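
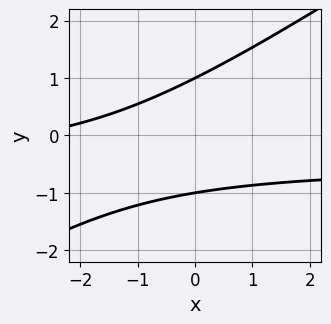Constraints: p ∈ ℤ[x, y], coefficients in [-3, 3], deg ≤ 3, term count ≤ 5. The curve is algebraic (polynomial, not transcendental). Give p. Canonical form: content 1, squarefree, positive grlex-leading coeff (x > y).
2*x*y - 3*y^2 + x + 3

1. The degree is 2 — a generic line meets the curve in up to 2 points.
2. From the visible intercepts: among the integer gridlines, it crosses the y-axis at y ∈ {-1, 1}; no x-intercept at any integer in the box.
3. Fitting integer coefficients to these (and the overall shape) gives p.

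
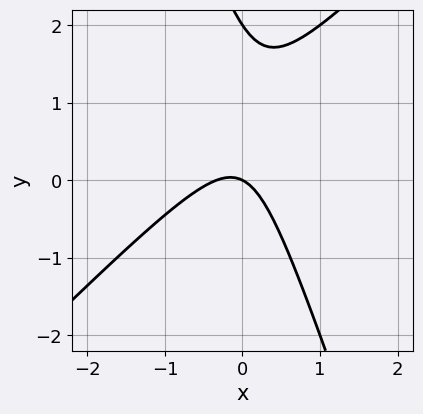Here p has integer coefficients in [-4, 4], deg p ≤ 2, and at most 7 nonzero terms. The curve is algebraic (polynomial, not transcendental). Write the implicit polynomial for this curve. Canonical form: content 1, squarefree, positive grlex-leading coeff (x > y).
3*x^2 - 2*x*y - y^2 + x + 2*y

(a) The degree is 2 — the shape is more complex than any degree-1 curve.
(b) Observable constraints: among the integer gridlines, it crosses the y-axis at y ∈ {0, 2}; it crosses the x-axis at the gridline x = 0.
(c) Together with the visible shape, these determine p as stated.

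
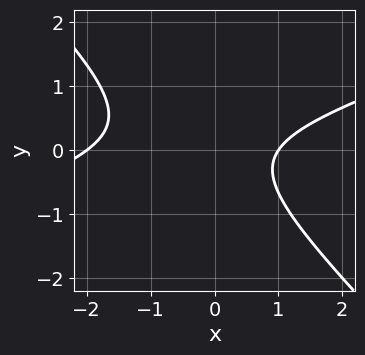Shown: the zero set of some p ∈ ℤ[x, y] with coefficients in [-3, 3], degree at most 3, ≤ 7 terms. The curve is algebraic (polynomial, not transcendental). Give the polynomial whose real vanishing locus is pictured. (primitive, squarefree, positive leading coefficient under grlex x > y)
First, deg p = 2. The shape is more complex than any degree-1 curve.
Then, from the axis intercepts and sections: no y-intercept at any integer in the box; among the integer gridlines, it crosses the x-axis at x ∈ {-2, 1}.
Finally, fitting integer coefficients to these (and the overall shape) gives p.

x^2 - 2*x*y - 3*y^2 + x - 2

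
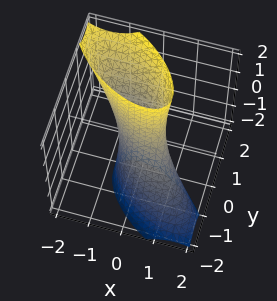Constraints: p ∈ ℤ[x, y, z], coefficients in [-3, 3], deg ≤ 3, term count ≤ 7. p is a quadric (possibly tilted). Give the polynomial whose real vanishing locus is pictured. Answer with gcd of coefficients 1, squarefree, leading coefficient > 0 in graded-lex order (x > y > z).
2*x^2 + 3*x*y + 3*y^2 - 2*y*z - 1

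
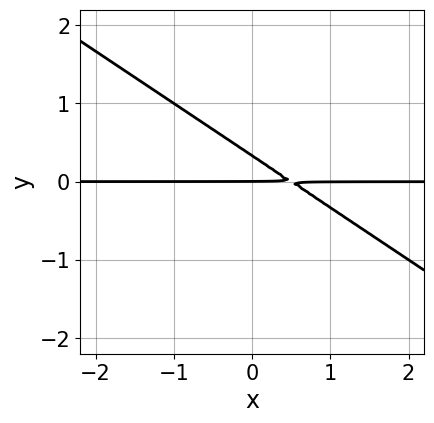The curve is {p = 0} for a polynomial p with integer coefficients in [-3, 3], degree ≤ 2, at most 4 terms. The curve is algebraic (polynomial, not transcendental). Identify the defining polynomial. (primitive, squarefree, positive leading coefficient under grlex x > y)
(a) Degree: a generic line meets the curve in up to 2 points, so deg p = 2.
(b) Reading off the gridlines: it crosses the y-axis at the gridline y = 0; every point of the x-axis in the box is on the curve.
(c) Matching integer coefficients to the picture gives p.

2*x*y + 3*y^2 - y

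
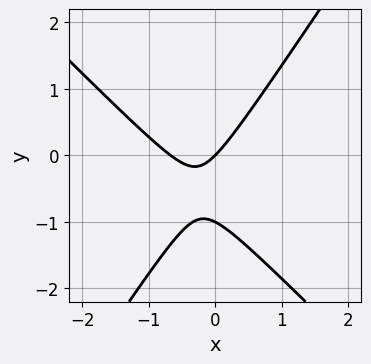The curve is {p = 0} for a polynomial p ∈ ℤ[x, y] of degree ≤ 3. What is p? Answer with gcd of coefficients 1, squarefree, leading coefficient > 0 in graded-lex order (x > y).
(a) The degree is 2 — the shape is more complex than any degree-1 curve.
(b) Checking where it meets the axes: it crosses the x-axis at the gridline x = 0; among the integer gridlines, it crosses the y-axis at y ∈ {-1, 0}.
(c) Together with the visible shape, these determine p as stated.

3*x^2 + x*y - 2*y^2 + 2*x - 2*y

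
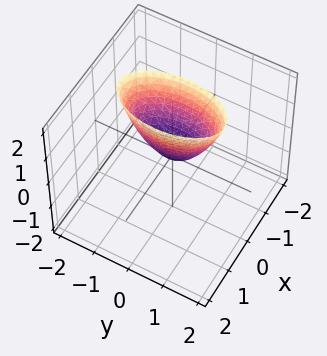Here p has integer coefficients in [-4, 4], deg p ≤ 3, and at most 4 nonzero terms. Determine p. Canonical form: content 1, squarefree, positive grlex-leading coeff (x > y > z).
3*x^2 + y^2 - z

First, degree: a paraboloid; a quadric, so deg p = 2.
Next, symmetries: it's symmetric under y → −y, forcing even powers of y; mirror symmetry x ↦ −x ⇒ only even powers of x.
Then, reading off the gridlines: one z-axis crossing is at z = 0; it meets the x-axis at x = 0 (among the integer gridlines); it crosses the y-axis at the gridline y = 0.
Finally, assembling these constraints gives the stated polynomial.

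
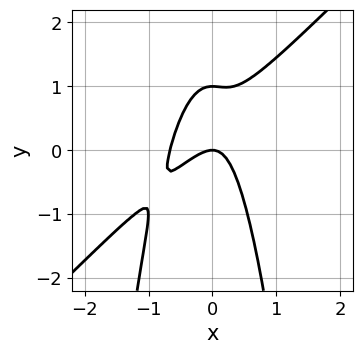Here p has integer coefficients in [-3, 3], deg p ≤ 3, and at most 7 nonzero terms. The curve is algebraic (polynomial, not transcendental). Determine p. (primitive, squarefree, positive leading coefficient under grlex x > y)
3*x^3 - 3*x^2*y + 2*x^2 - y^2 + y

First, degree: no degree-2 curve has this shape, so deg p = 3.
Then, from the axis intercepts and sections: the y-axis gridline crossings are at y ∈ {0, 1}; it crosses the x-axis at the gridline x = 0.
Finally, these observations pin down the coefficients.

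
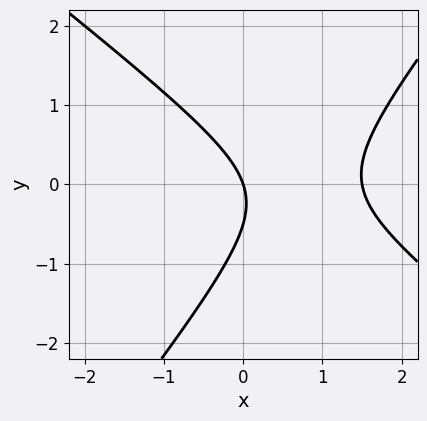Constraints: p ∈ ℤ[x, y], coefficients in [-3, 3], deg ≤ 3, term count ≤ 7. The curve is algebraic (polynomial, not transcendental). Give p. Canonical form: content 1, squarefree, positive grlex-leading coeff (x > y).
First, the degree is 2 — a generic line meets the curve in up to 2 points.
Next, against the integer gridlines: it meets the x-axis at x = 0 (among the integer gridlines); it meets the y-axis at y = 0 (among the integer gridlines).
Finally, together with the visible shape, these determine p as stated.

2*x^2 + x*y - 2*y^2 - 3*x - y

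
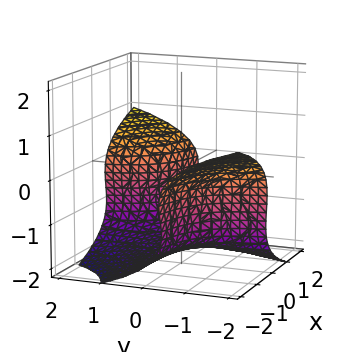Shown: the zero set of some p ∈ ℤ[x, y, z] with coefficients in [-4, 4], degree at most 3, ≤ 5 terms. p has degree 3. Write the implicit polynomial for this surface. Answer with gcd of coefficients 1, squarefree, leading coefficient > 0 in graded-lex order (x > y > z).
z^3 - x*y + 2*z^2 + z + 1

First, deg p = 3. No degree-2 surface has this shape.
Then, from the visible intercepts: the surface avoids every integer y-axis point in the box; it misses every integer gridline on the x-axis.
Finally, solving for integer coefficients yields p as stated.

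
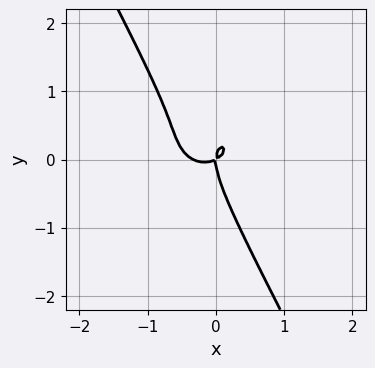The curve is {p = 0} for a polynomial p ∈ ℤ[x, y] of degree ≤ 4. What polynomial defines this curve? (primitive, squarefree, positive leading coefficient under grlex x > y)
3*x^3 + 3*x*y^2 + 2*y^3 + x^2 - 2*x*y

(a) deg p = 3. The shape is more complex than any degree-2 curve.
(b) From the axis intercepts and sections: one x-axis crossing is at x = 0; it meets the y-axis at y = 0 (among the integer gridlines).
(c) Solving for integer coefficients yields p as stated.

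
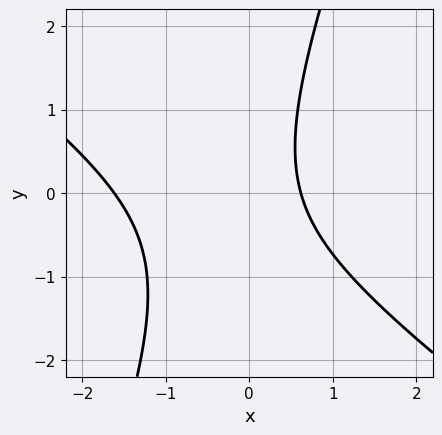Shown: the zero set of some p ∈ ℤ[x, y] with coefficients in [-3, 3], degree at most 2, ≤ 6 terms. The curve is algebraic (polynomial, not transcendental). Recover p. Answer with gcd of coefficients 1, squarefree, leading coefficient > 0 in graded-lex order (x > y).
(a) The degree is 2 — the shape is more complex than any degree-1 curve.
(b) Against the integer gridlines: the curve avoids every integer y-axis point in the box.
(c) Fitting integer coefficients to these (and the overall shape) gives p.

2*x^2 + 2*x*y - y^2 + 2*x - 2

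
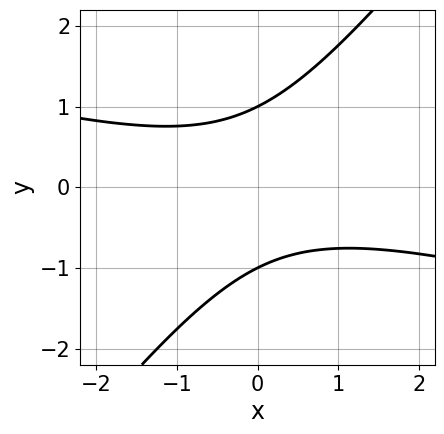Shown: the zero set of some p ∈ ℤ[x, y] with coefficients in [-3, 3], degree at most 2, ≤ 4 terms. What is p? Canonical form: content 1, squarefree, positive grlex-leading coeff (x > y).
x^2 + 3*x*y - 3*y^2 + 3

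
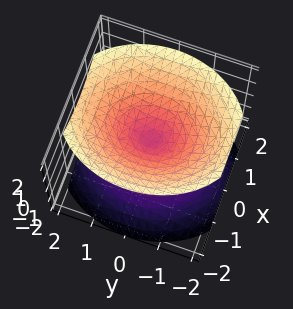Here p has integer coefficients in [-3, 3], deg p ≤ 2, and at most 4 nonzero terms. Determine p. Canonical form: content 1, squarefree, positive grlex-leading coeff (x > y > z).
3*x^2 + 2*y^2 - 3*z^2

First, there are 2 components.
Then, deg p = 2.
Then, symmetries: mirror symmetry z ↦ −z ⇒ only even powers of z; the x ↦ −x reflection is a symmetry, so x appears only in even powers; it's symmetric under y → −y, forcing even powers of y.
Then, against the integer gridlines: it crosses the x-axis at the gridline x = 0; it crosses the y-axis at the gridline y = 0; one z-axis crossing is at z = 0.
Finally, solving for integer coefficients yields p as stated.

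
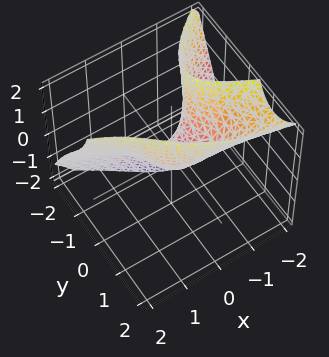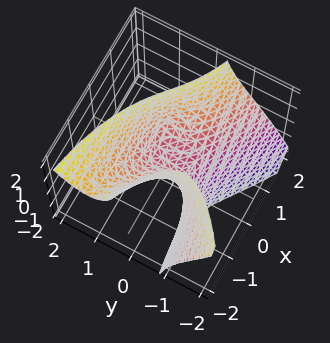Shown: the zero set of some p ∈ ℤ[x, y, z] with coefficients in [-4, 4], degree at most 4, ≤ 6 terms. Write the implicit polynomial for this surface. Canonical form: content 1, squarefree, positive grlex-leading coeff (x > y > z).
deg p = 3.
Checking where it meets the axes: it meets the x-axis at x = 0 (among the integer gridlines); it meets the y-axis at y = 0 (among the integer gridlines); it crosses the z-axis at the gridline z = 0.
Assembling these constraints gives the stated polynomial.

3*x*y*z + 3*y^3 + 2*x^2 - 2*z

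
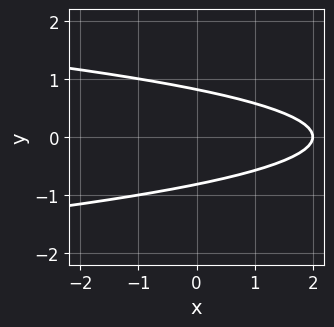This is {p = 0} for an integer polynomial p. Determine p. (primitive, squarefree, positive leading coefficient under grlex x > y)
3*y^2 + x - 2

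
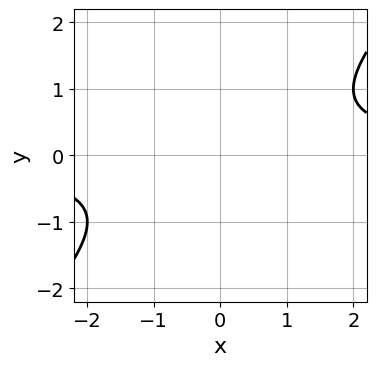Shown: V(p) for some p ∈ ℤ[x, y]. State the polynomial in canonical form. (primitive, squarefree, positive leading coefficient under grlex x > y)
x*y - y^2 - 1

1. The degree is 2 — no degree-1 curve has this shape.
2. Reading off the gridlines: it misses every integer gridline on the y-axis; the curve avoids every integer x-axis point in the box.
3. Solving for integer coefficients yields p as stated.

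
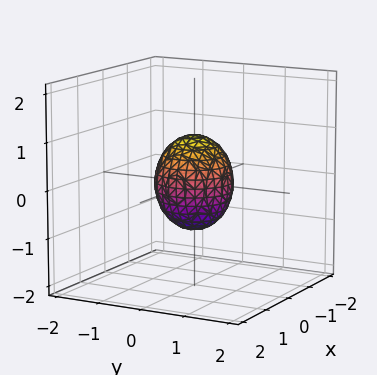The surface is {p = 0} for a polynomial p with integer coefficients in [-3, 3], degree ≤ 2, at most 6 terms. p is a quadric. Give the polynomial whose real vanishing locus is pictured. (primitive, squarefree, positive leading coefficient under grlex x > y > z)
1. The degree is 2 — bounded and convex; a quadric.
2. Symmetries: it's symmetric under z → −z, forcing even powers of z; the z-axis is an axis of rotation, so x and y enter only as x² + y².
3. Checking where it meets the axes: a circular section at z = 0 has radius between 0 and 1; among the integer gridlines, it crosses the z-axis at z ∈ {-1, 1}.
4. Putting this together gives p.

3*x^2 + 3*y^2 + 2*z^2 - 2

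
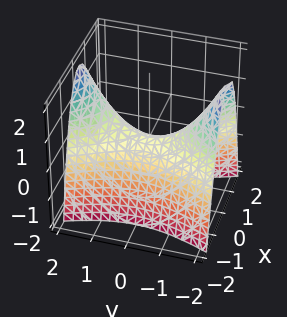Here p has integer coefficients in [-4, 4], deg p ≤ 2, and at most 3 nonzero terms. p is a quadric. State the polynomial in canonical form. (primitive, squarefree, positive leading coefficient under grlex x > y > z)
First, the degree is 2 — a saddle surface; a quadric.
Next, symmetries: mirror symmetry y ↦ −y ⇒ only even powers of y; mirror symmetry x ↦ −x ⇒ only even powers of x.
Next, from the visible intercepts: one z-axis crossing is at z = 0; it meets the y-axis at y = 0 (among the integer gridlines); it crosses the x-axis at the gridline x = 0.
Finally, the integer polynomial consistent with all of this is the stated p.

3*x^2 - y^2 + 2*z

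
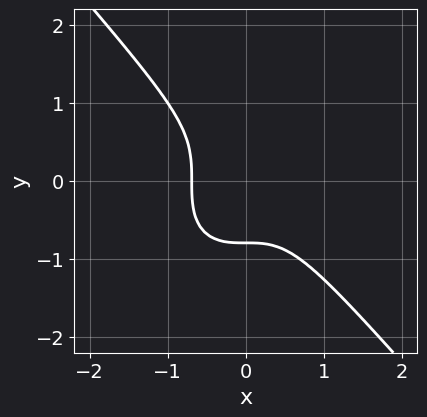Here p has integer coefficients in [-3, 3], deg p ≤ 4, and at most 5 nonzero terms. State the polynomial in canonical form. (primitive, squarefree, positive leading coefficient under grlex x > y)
3*x^3 + 2*y^3 + 1

The degree is 3 — the shape is more complex than any degree-2 curve.
Matching integer coefficients to the picture gives p.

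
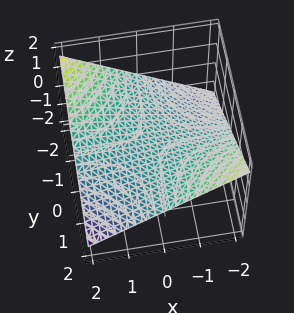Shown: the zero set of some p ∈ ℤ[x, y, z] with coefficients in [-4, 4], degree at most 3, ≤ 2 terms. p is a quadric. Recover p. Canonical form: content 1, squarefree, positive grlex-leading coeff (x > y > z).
x*y + 3*z

(a) Degree: a hyperbolic paraboloid; a quadric, so deg p = 2.
(b) From the axis intercepts and sections: the visible y-axis segment lies entirely on the surface; the visible x-axis segment lies entirely on the surface.
(c) These observations pin down the coefficients.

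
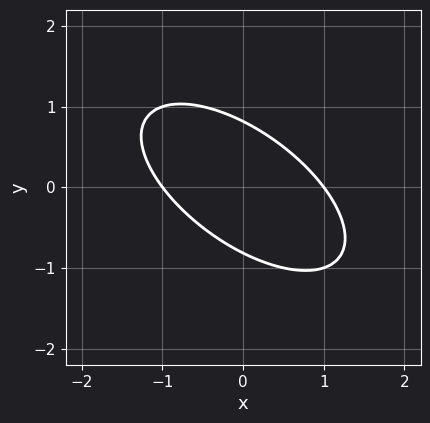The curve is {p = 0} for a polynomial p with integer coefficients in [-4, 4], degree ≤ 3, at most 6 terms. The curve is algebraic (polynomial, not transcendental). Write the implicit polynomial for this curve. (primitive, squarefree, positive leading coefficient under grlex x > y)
2*x^2 + 3*x*y + 3*y^2 - 2

1. deg p = 2. A generic line meets the curve in up to 2 points.
2. From the axis intercepts and sections: the x-axis gridline crossings are at x ∈ {-1, 1}.
3. Matching integer coefficients to the picture gives p.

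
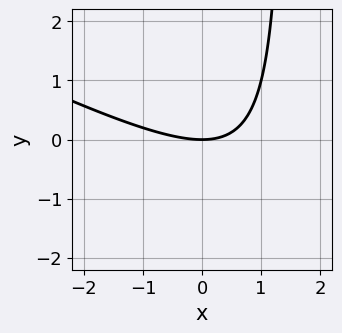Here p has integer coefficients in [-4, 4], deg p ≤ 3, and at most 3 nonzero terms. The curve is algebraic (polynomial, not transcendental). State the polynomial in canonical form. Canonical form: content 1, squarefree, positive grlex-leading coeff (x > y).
1. deg p = 2.
2. Reading off the gridlines: it crosses the y-axis at the gridline y = 0; one x-axis crossing is at x = 0.
3. These observations pin down the coefficients.

x^2 + 2*x*y - 3*y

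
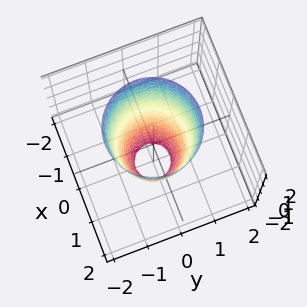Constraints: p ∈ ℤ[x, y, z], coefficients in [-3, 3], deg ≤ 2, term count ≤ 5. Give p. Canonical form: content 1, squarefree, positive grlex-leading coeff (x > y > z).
3*x^2 + 3*y^2 - z - 3

First, the degree is 2 — a generic line meets the surface in up to 2 points.
Then, symmetry: every cross-section ⟂ z is a circle, so x, y appear only via x² + y².
Next, against the integer gridlines: the y-axis gridline crossings are at y ∈ {-1, 1}; a circular section at z = -2 has radius between 0 and 1; among the integer gridlines, it crosses the x-axis at x ∈ {-1, 1}; the surface avoids every integer z-axis point in the box.
Finally, assembling these constraints gives the stated polynomial.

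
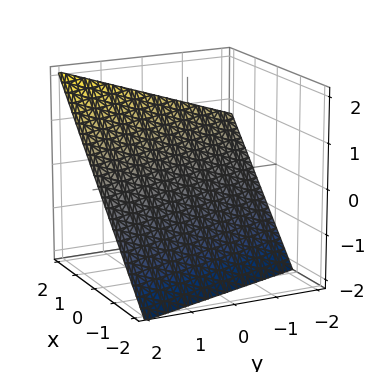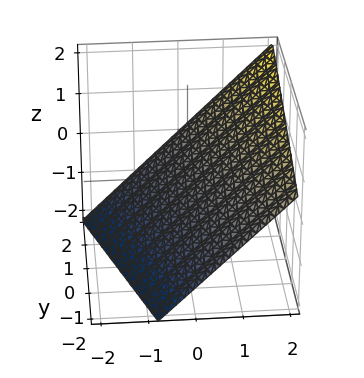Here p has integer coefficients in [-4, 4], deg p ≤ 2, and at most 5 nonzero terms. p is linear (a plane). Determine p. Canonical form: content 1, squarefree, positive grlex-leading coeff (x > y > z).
The degree is 1 — every cross-section is a straight line — this is a plane.
Against the integer gridlines: it crosses the y-axis at the gridline y = 2.
Putting this together gives p.

3*x + y - 3*z - 2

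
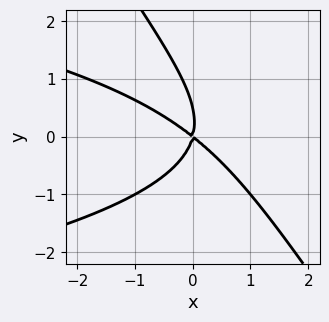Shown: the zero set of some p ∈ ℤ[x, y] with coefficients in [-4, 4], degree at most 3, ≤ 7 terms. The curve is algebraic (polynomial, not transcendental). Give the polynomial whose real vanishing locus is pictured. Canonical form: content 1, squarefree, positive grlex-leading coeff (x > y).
First, deg p = 3. The shape is more complex than any degree-2 curve.
Then, from the axis intercepts and sections: it meets the y-axis at y = 0 (among the integer gridlines); it crosses the x-axis at the gridline x = 0.
Finally, fitting integer coefficients to these (and the overall shape) gives p.

3*x*y^2 + 2*y^3 + 3*x^2 + 3*x*y - y^2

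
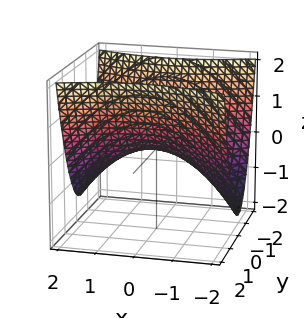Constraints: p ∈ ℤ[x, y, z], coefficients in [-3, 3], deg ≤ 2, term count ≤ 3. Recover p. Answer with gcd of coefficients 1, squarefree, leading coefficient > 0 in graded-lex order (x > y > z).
1. The degree is 2 — a saddle surface; a quadric.
2. Symmetries: it's symmetric under x → −x, forcing even powers of x; the y ↦ −y reflection is a symmetry, so y appears only in even powers.
3. Against the integer gridlines: one x-axis crossing is at x = 0; it meets the z-axis at z = 0 (among the integer gridlines).
4. Matching integer coefficients to the picture gives p.

x^2 - 3*y^2 + 3*z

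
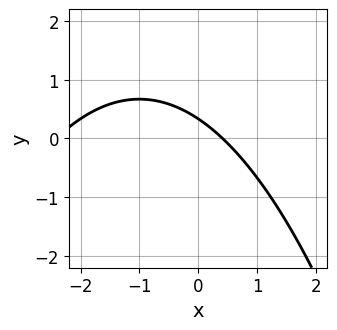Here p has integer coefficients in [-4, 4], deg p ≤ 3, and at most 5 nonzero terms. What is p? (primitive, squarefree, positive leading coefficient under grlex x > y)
x^2 + 2*x + 3*y - 1

First, the degree is 2 — the shape is more complex than any degree-1 curve.
Finally, putting this together gives p.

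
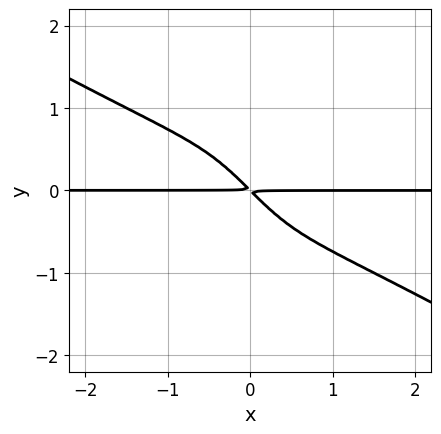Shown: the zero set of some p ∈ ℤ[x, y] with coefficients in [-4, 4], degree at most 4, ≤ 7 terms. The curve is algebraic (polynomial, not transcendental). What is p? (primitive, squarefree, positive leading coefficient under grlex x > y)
1. Degree: no degree-3 curve has this shape, so deg p = 4.
2. From the axis intercepts and sections: the visible x-axis segment lies entirely on the curve.
3. Solving for integer coefficients yields p as stated.

2*x^3*y + 3*x^2*y^2 - x*y^3 + 3*x*y + 3*y^2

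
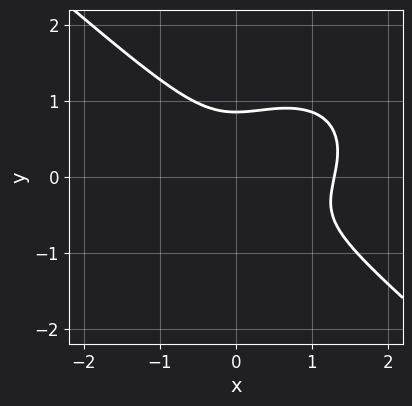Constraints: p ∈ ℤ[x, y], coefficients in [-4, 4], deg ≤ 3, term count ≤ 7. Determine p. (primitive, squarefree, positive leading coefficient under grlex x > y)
2*x^3 + 3*y^3 - 2*x^2 - y - 1

1. Degree: a generic line meets the curve in up to 3 points, so deg p = 3.
2. Solving for integer coefficients yields p as stated.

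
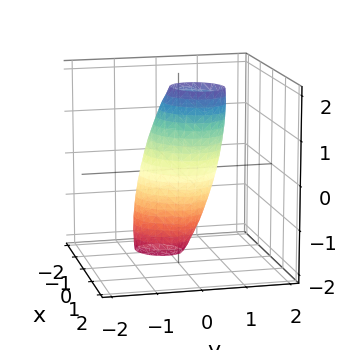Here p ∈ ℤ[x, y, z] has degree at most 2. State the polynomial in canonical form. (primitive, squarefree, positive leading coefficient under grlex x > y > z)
3*x^2 - x*y - 3*x*z + 3*y^2 + z^2 - 2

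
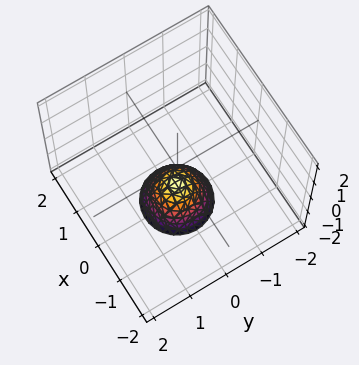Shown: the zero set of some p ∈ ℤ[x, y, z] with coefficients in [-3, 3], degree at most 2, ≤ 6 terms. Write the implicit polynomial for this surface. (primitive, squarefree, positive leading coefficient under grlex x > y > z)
First, deg p = 2. The shape is more complex than any degree-1 surface.
Then, symmetry: every cross-section ⟂ z is a circle, so x, y appear only via x² + y².
Next, checking where it meets the axes: a circular section at z = -2 has radius between 0 and 1; it meets the z-axis at z = -1 (among the integer gridlines); it misses every integer gridline on the y-axis.
Finally, solving for integer coefficients yields p as stated.

3*x^2 + 3*y^2 + 2*z + 2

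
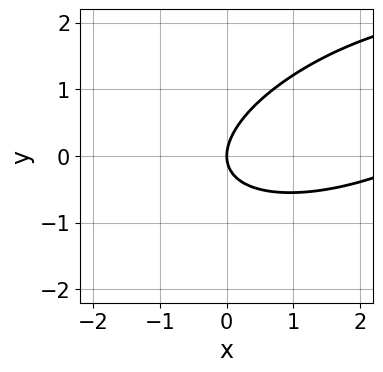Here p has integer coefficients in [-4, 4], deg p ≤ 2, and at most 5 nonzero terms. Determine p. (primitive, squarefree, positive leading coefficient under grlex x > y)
1. deg p = 2. No degree-1 curve has this shape.
2. Checking where it meets the axes: one x-axis crossing is at x = 0; it meets the y-axis at y = 0 (among the integer gridlines).
3. Fitting integer coefficients to these (and the overall shape) gives p.

x^2 - 2*x*y + 3*y^2 - 3*x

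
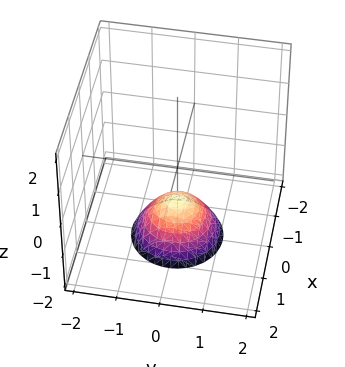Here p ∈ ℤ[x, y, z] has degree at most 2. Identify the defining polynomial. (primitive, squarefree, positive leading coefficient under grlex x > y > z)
x^2 + y^2 + z + 1

Degree: the shape is more complex than any degree-1 surface, so deg p = 2.
Symmetries: the surface is invariant under rotation about z: p = q(x² + y², z).
Checking where it meets the axes: it misses every integer gridline on the y-axis; it crosses the z-axis at the gridline z = -1.
Putting this together gives p.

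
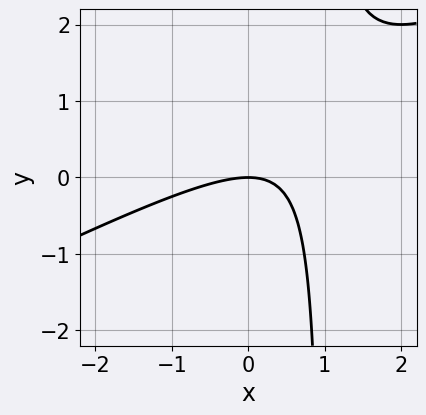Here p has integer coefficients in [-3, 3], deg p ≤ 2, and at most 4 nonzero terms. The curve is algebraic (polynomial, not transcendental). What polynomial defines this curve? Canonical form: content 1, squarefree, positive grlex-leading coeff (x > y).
1. Degree: no degree-1 curve has this shape, so deg p = 2.
2. From the visible intercepts: one x-axis crossing is at x = 0; one y-axis crossing is at y = 0.
3. Matching integer coefficients to the picture gives p.

x^2 - 2*x*y + 2*y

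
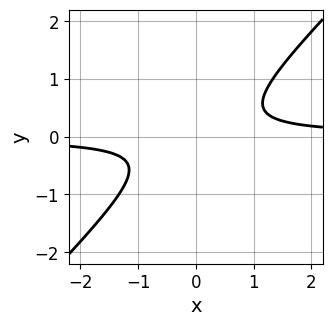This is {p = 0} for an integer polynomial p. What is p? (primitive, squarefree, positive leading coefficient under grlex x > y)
3*x*y - 3*y^2 - 1

First, degree: the shape is more complex than any degree-1 curve, so deg p = 2.
Next, checking where it meets the axes: no x-intercept at any integer in the box; the curve avoids every integer y-axis point in the box.
Finally, matching integer coefficients to the picture gives p.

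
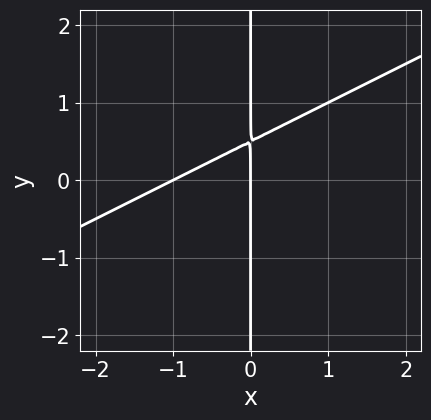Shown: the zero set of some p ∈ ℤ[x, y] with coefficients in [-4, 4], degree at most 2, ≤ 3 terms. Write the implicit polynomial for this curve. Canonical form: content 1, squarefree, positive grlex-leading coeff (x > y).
Degree: no degree-1 curve has this shape, so deg p = 2.
Checking where it meets the axes: among the integer gridlines, it crosses the x-axis at x ∈ {-1, 0}; the visible y-axis segment lies entirely on the curve.
Together with the visible shape, these determine p as stated.

x^2 - 2*x*y + x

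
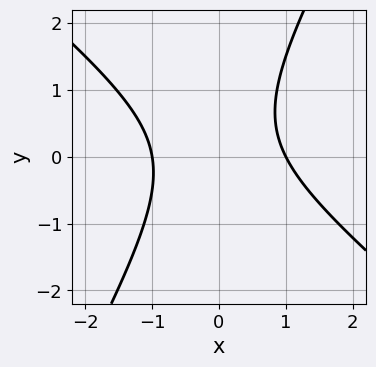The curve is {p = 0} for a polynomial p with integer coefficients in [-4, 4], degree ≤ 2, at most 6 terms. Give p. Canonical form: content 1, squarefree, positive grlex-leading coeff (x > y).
3*x^2 + 2*x*y - 2*y^2 + y - 3

First, degree: the shape is more complex than any degree-1 curve, so deg p = 2.
Then, from the visible intercepts: among the integer gridlines, it crosses the x-axis at x ∈ {-1, 1}; no y-intercept at any integer in the box.
Finally, assembling these constraints gives the stated polynomial.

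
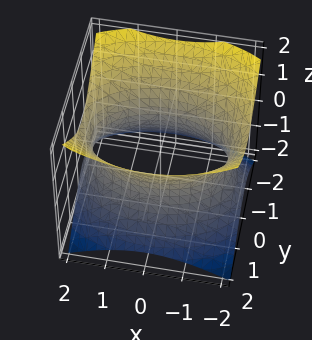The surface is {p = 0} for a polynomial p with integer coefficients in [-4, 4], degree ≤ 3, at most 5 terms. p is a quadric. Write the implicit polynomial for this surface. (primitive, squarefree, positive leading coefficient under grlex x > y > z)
x^2 + 2*y^2 - 2*z^2 - 3

deg p = 2. An hourglass — one-sheet hyperboloid; a quadric.
Symmetries: it's symmetric under y → −y, forcing even powers of y; mirror symmetry z ↦ −z ⇒ only even powers of z; it's symmetric under x → −x, forcing even powers of x.
Observable constraints: no z-intercept at any integer in the box.
These observations pin down the coefficients.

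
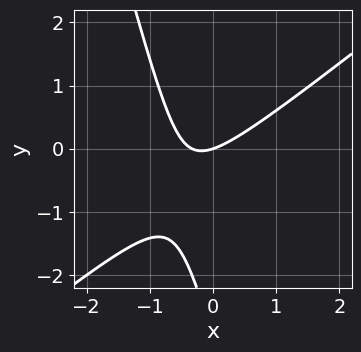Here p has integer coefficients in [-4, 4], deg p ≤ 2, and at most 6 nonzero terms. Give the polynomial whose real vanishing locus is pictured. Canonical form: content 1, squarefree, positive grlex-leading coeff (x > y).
First, degree: the shape is more complex than any degree-1 curve, so deg p = 2.
Then, from the visible intercepts: one x-axis crossing is at x = 0; one y-axis crossing is at y = 0.
Finally, matching integer coefficients to the picture gives p.

3*x^2 - 3*x*y - y^2 + x - 3*y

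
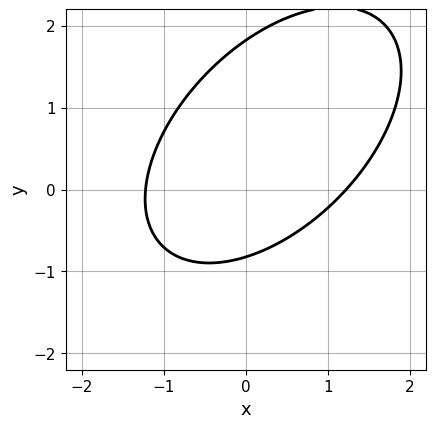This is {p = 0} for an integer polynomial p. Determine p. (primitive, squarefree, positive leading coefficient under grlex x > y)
2*x^2 - 2*x*y + 2*y^2 - 2*y - 3

(a) deg p = 2. No degree-1 curve has this shape.
(b) The integer polynomial consistent with all of this is the stated p.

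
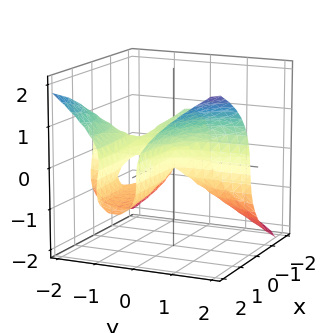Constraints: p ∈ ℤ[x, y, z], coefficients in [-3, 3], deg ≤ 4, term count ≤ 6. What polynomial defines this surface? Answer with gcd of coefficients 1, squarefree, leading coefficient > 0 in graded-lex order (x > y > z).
(a) Degree: a generic line meets the surface in up to 3 points, so deg p = 3.
(b) Reading off the gridlines: every point of the y-axis in the box is on the surface; every point of the x-axis in the box is on the surface.
(c) Matching integer coefficients to the picture gives p.

3*x*y^2 - 3*z^3 + 3*x*y - y*z - z^2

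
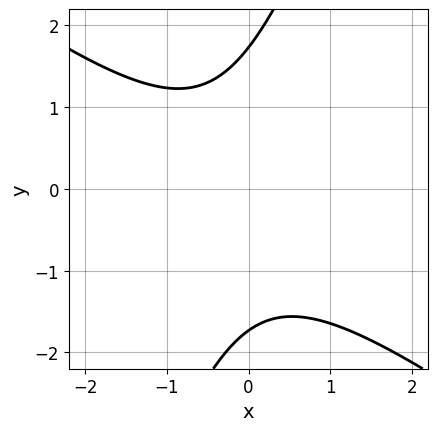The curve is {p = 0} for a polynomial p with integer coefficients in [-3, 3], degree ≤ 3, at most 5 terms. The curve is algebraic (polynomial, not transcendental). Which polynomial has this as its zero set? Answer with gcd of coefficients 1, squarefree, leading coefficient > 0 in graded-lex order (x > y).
2*x^2 + 2*x*y - y^2 + x + 3

1. The degree is 2 — a generic line meets the curve in up to 2 points.
2. From the axis intercepts and sections: it misses every integer gridline on the x-axis.
3. The integer polynomial consistent with all of this is the stated p.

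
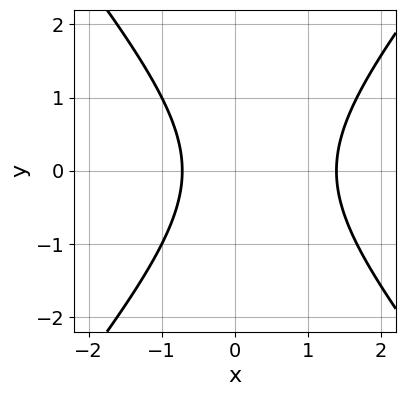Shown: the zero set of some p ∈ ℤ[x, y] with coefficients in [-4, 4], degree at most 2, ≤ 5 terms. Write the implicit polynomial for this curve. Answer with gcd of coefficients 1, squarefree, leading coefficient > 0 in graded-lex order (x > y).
3*x^2 - 2*y^2 - 2*x - 3

1. Degree: the shape is more complex than any degree-1 curve, so deg p = 2.
2. Symmetries: it's symmetric under y → −y, forcing even powers of y.
3. Checking where it meets the axes: it misses every integer gridline on the y-axis.
4. Matching integer coefficients to the picture gives p.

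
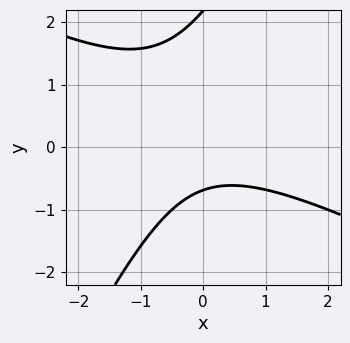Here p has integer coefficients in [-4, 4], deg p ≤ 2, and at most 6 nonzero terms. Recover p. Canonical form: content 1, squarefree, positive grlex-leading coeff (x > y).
2*x^2 + 3*x*y - 2*y^2 + 3*y + 3

(a) Degree: a generic line meets the curve in up to 2 points, so deg p = 2.
(b) Reading off the gridlines: the curve avoids every integer x-axis point in the box.
(c) Matching integer coefficients to the picture gives p.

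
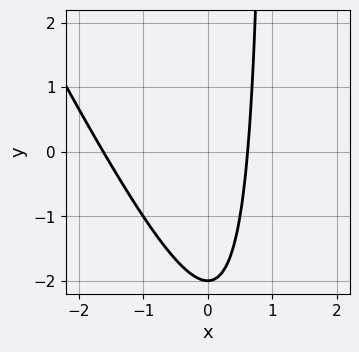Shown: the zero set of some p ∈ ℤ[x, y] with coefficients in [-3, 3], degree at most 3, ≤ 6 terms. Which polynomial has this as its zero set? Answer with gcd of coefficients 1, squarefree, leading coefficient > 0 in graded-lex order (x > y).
Degree: the shape is more complex than any degree-1 curve, so deg p = 2.
Observable constraints: one y-axis crossing is at y = -2.
Assembling these constraints gives the stated polynomial.

2*x^2 + x*y + 2*x - y - 2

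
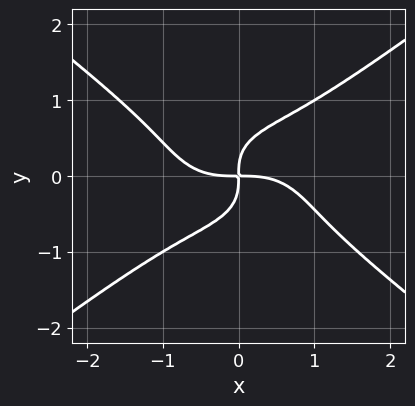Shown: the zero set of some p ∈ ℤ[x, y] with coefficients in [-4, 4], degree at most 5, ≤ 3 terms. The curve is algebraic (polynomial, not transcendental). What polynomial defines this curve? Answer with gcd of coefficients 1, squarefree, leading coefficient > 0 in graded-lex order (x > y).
x^4 - 3*y^4 + 2*x*y

(a) Degree: a generic line meets the curve in up to 4 points, so deg p = 4.
(b) Against the integer gridlines: it meets the x-axis at x = 0 (among the integer gridlines); it meets the y-axis at y = 0 (among the integer gridlines).
(c) These observations pin down the coefficients.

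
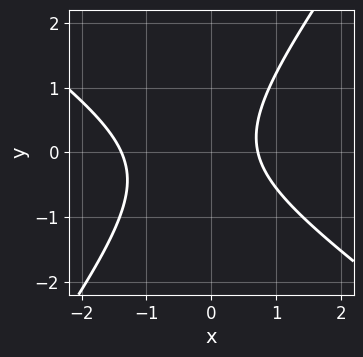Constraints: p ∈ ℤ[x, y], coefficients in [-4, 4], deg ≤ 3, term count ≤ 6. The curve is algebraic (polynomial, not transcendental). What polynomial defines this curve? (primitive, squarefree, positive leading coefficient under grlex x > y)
3*x^2 + 2*x*y - 3*y^2 + 2*x - 3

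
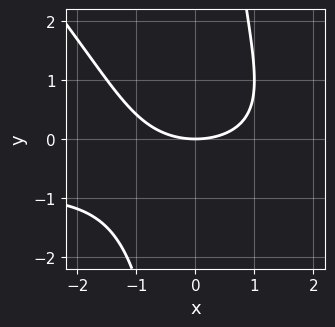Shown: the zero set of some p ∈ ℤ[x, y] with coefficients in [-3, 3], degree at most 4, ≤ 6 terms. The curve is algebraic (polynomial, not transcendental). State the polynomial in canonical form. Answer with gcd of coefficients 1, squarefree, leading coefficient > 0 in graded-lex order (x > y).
Degree: the shape is more complex than any degree-2 curve, so deg p = 3.
From the visible intercepts: one x-axis crossing is at x = 0; it meets the y-axis at y = 0 (among the integer gridlines).
Fitting integer coefficients to these (and the overall shape) gives p.

x^2*y + x*y^2 + x^2 - 3*y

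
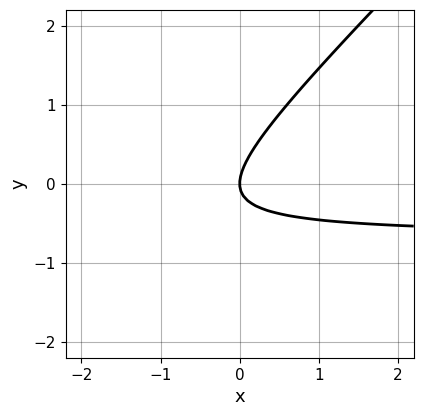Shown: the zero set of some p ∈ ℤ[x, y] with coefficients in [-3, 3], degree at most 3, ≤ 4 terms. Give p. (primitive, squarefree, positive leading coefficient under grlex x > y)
3*x*y - 3*y^2 + 2*x

1. The degree is 2 — no degree-1 curve has this shape.
2. Against the integer gridlines: one y-axis crossing is at y = 0; one x-axis crossing is at x = 0.
3. These observations pin down the coefficients.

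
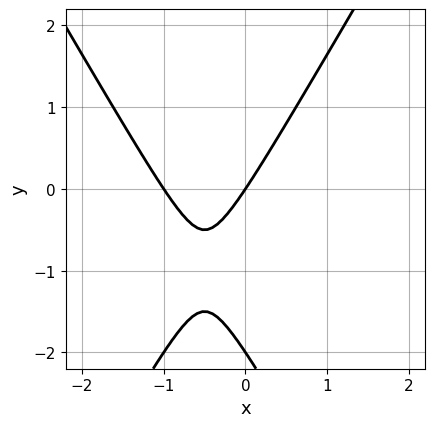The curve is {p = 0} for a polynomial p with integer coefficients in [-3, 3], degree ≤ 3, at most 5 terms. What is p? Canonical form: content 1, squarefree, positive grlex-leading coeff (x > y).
3*x^2 - y^2 + 3*x - 2*y

Degree: a generic line meets the curve in up to 2 points, so deg p = 2.
From the visible intercepts: among the integer gridlines, it crosses the x-axis at x ∈ {-1, 0}; among the integer gridlines, it crosses the y-axis at y ∈ {-2, 0}.
Together with the visible shape, these determine p as stated.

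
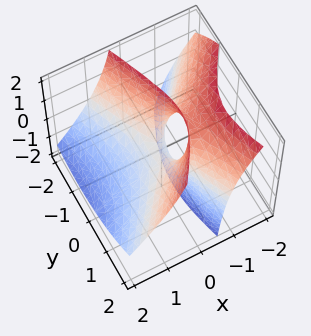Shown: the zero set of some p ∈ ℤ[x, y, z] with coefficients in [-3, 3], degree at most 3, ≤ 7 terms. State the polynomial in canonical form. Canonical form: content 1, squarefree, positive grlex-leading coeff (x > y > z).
1. deg p = 2. A generic line meets the surface in up to 2 points.
2. From the visible intercepts: one y-axis crossing is at y = 0; it meets the z-axis at z = 0 (among the integer gridlines); it meets the x-axis at x = 0 (among the integer gridlines).
3. Fitting integer coefficients to these (and the overall shape) gives p.

3*x^2 - x*y + 3*x*z - y^2 + z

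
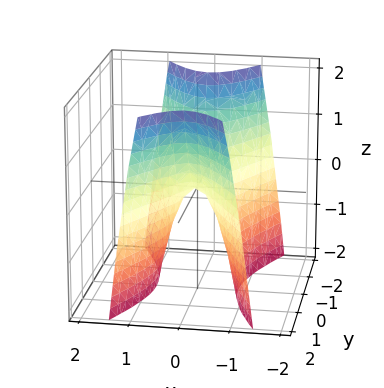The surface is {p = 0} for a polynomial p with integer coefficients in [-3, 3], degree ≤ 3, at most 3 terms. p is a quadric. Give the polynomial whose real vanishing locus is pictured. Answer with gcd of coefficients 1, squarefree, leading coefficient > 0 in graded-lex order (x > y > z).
First, degree: a saddle surface; a quadric, so deg p = 2.
Then, symmetries: the y ↦ −y reflection is a symmetry, so y appears only in even powers; the x ↦ −x reflection is a symmetry, so x appears only in even powers.
Next, observable constraints: one x-axis crossing is at x = 0; it meets the y-axis at y = 0 (among the integer gridlines); one z-axis crossing is at z = 0.
Finally, the integer polynomial consistent with all of this is the stated p.

3*x^2 - y^2 + z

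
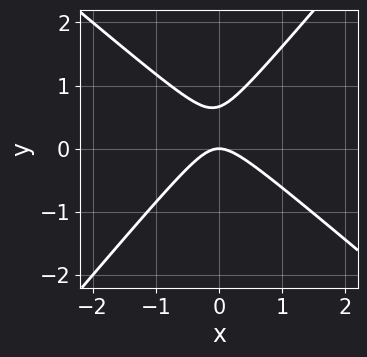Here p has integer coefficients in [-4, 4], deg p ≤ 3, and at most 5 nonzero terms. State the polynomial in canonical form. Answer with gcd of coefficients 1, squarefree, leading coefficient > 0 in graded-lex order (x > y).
3*x^2 + x*y - 3*y^2 + 2*y

1. Degree: a generic line meets the curve in up to 2 points, so deg p = 2.
2. Observable constraints: it meets the y-axis at y = 0 (among the integer gridlines); it meets the x-axis at x = 0 (among the integer gridlines).
3. The integer polynomial consistent with all of this is the stated p.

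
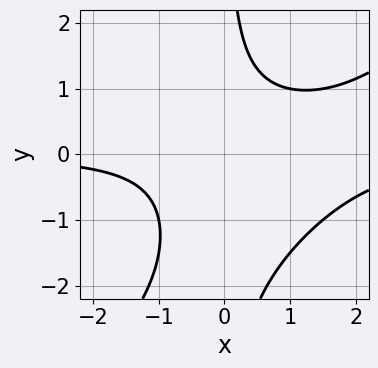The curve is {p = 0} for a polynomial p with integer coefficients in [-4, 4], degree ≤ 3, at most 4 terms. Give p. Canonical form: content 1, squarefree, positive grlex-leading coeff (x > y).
2*x^2*y - 2*x*y^2 - 3*x*y + 3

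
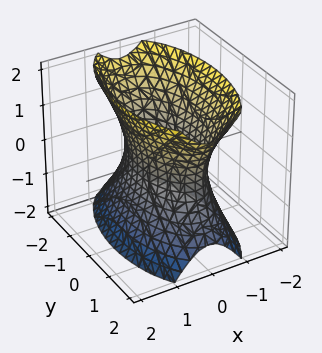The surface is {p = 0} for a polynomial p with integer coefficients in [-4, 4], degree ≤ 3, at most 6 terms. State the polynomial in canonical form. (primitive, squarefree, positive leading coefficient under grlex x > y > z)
3*x^2 + y^2 - z^2 - 2

First, deg p = 2.
Next, symmetries: the y ↦ −y reflection is a symmetry, so y appears only in even powers; mirror symmetry z ↦ −z ⇒ only even powers of z; mirror symmetry x ↦ −x ⇒ only even powers of x.
Next, observable constraints: no z-intercept at any integer in the box.
Finally, putting this together gives p.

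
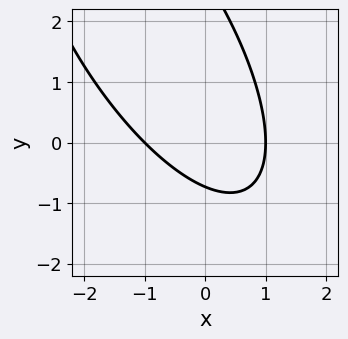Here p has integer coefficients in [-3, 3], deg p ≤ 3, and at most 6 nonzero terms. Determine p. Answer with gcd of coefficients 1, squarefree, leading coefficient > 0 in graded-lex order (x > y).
(a) The degree is 2 — the shape is more complex than any degree-1 curve.
(b) Observable constraints: among the integer gridlines, it crosses the x-axis at x ∈ {-1, 1}.
(c) Matching integer coefficients to the picture gives p.

2*x^2 + 2*x*y + y^2 - 2*y - 2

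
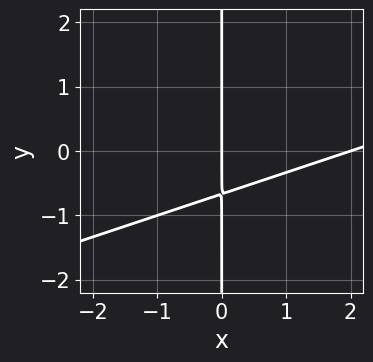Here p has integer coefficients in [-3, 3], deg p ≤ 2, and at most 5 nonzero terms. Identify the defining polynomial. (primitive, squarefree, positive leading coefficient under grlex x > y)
First, the degree is 2 — the shape is more complex than any degree-1 curve.
Then, from the axis intercepts and sections: the x-axis gridline crossings are at x ∈ {0, 2}; the visible y-axis segment lies entirely on the curve.
Finally, fitting integer coefficients to these (and the overall shape) gives p.

x^2 - 3*x*y - 2*x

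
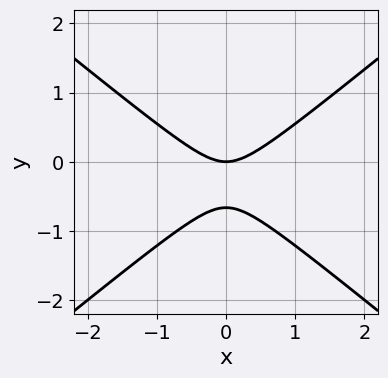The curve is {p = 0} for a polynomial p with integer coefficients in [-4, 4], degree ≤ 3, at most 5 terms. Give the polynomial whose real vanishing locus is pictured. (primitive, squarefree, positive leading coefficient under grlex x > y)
2*x^2 - 3*y^2 - 2*y

(a) deg p = 2. No degree-1 curve has this shape.
(b) Symmetries: the x ↦ −x reflection is a symmetry, so x appears only in even powers.
(c) Checking where it meets the axes: one y-axis crossing is at y = 0; one x-axis crossing is at x = 0.
(d) These observations pin down the coefficients.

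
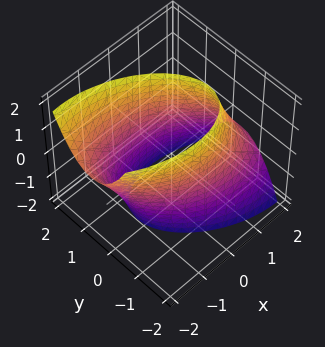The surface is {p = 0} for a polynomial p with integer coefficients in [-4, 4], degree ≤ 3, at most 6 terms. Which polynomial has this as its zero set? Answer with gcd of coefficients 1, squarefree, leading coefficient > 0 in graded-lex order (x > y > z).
deg p = 2. A generic line meets the surface in up to 2 points.
Against the integer gridlines: no z-intercept at any integer in the box.
Putting this together gives p.

x^2 + x*y + x*z + 2*y^2 - 3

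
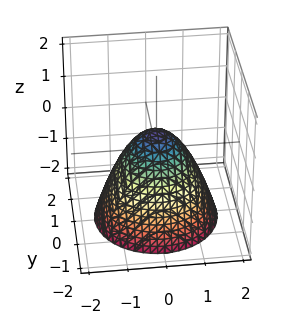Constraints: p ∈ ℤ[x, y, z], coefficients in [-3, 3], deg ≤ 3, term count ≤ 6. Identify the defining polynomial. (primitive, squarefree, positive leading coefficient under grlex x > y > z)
deg p = 2. No degree-1 surface has this shape.
By symmetry, the z-axis is an axis of rotation, so x and y enter only as x² + y².
Checking where it meets the axes: a circular section at z = -1 has radius between 1 and 2.
Solving for integer coefficients yields p as stated.

2*x^2 + 2*y^2 + 2*z - 1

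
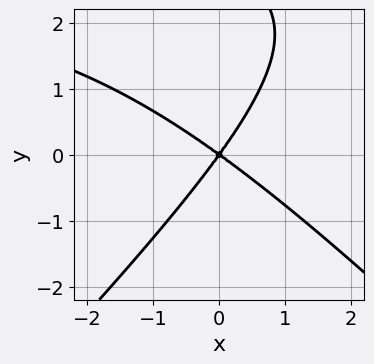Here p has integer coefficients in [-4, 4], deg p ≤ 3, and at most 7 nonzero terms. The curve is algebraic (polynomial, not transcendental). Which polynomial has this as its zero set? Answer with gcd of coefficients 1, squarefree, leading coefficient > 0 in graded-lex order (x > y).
x^2*y - y^3 - 3*x^2 - 2*x*y + 3*y^2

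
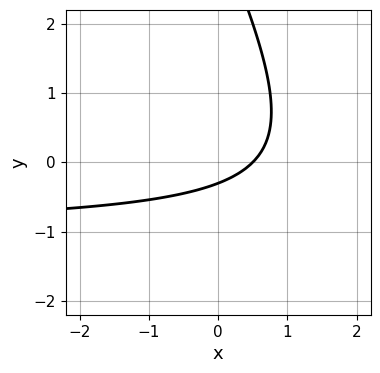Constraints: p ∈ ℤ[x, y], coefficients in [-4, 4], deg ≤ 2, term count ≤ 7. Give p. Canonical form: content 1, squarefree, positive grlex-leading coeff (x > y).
2*x*y + y^2 + 2*x - 3*y - 1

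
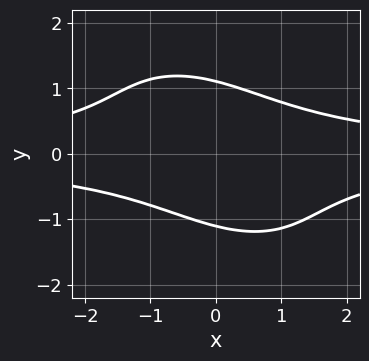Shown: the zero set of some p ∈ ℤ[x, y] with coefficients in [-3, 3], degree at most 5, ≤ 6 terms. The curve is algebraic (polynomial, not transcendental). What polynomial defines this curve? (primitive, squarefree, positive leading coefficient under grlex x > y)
2*x^2*y^2 + 2*x*y^3 + 2*y^4 - 3

1. Degree: the shape is more complex than any degree-3 curve, so deg p = 4.
2. From the axis intercepts and sections: it misses every integer gridline on the x-axis.
3. Fitting integer coefficients to these (and the overall shape) gives p.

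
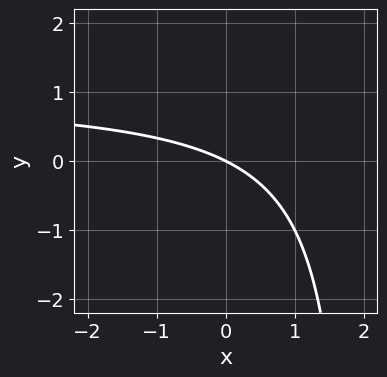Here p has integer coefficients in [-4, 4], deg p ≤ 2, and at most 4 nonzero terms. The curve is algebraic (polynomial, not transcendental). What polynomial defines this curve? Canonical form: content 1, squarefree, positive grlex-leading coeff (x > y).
deg p = 2.
From the visible intercepts: one y-axis crossing is at y = 0; it meets the x-axis at x = 0 (among the integer gridlines).
The integer polynomial consistent with all of this is the stated p.

x*y - x - 2*y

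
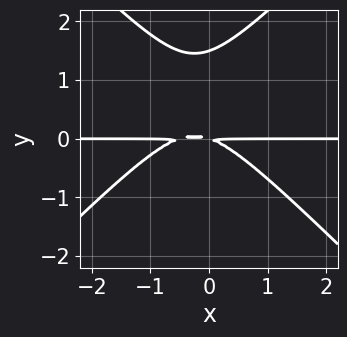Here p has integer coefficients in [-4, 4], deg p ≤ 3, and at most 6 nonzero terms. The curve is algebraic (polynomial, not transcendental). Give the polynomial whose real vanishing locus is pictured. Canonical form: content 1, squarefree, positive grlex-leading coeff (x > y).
First, degree: no degree-2 curve has this shape, so deg p = 3.
Next, from the visible intercepts: every point of the x-axis in the box is on the curve.
Finally, the integer polynomial consistent with all of this is the stated p.

2*x^2*y - 2*y^3 + x*y + 3*y^2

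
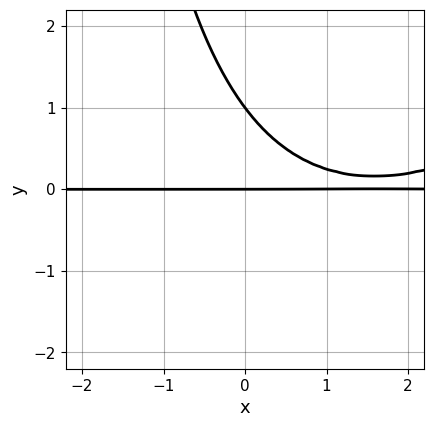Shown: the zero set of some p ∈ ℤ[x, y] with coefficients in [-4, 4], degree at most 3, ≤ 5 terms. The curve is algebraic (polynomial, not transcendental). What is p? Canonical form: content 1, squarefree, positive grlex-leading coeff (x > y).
(a) The degree is 3 — no degree-2 curve has this shape.
(b) From the axis intercepts and sections: the y-axis gridline crossings are at y ∈ {0, 1}; the visible x-axis segment lies entirely on the curve.
(c) Matching integer coefficients to the picture gives p.

x^2*y - x*y^2 - 3*x*y - 3*y^2 + 3*y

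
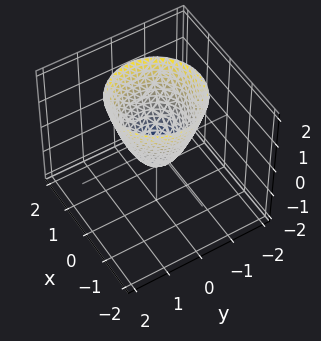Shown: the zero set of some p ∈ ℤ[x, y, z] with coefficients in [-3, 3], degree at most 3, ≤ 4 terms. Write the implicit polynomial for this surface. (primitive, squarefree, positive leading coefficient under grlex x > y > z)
(a) deg p = 2. The shape is more complex than any degree-1 surface.
(b) By symmetry, the surface is invariant under rotation about z: p = q(x² + y², z).
(c) Reading off the gridlines: a circular section at z = 0 has radius between 0 and 1.
(d) Matching integer coefficients to the picture gives p.

3*x^2 + 3*y^2 - 2*z - 1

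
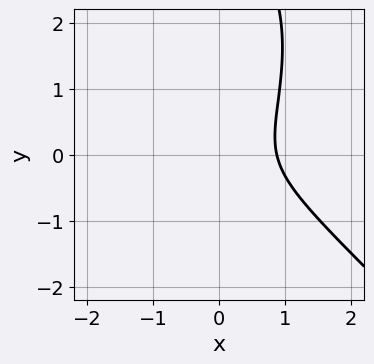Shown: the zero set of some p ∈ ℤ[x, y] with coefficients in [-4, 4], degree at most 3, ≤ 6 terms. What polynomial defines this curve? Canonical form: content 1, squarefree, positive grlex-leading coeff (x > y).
3*x^3 + 2*x^2*y + y^3 - 3*y^2 - 2

(a) The degree is 3 — no degree-2 curve has this shape.
(b) From the visible intercepts: it misses every integer gridline on the y-axis.
(c) The integer polynomial consistent with all of this is the stated p.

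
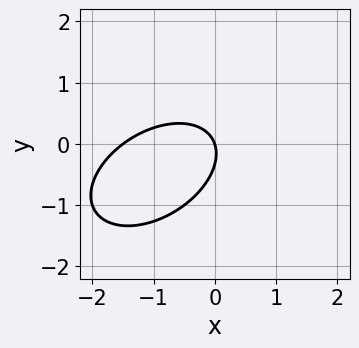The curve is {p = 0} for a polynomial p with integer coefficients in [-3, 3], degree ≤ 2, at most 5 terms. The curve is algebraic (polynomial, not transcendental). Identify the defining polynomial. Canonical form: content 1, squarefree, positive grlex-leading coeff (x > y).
1. deg p = 2. A generic line meets the curve in up to 2 points.
2. From the axis intercepts and sections: it crosses the y-axis at the gridline y = 0; it meets the x-axis at x = 0 (among the integer gridlines).
3. The integer polynomial consistent with all of this is the stated p.

2*x^2 - 2*x*y + 3*y^2 + 3*x + y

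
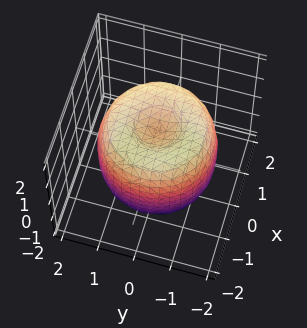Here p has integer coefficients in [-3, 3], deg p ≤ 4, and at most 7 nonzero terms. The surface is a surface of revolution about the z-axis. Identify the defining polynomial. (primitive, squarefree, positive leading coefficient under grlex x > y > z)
1. The degree is 4 — a generic line meets the surface in up to 4 points.
2. Symmetry: the surface is invariant under rotation about z: p = q(x² + y², z).
3. From the visible intercepts: a circular section at z = 1 has radius between 1 and 2; among the integer gridlines, it crosses the z-axis at z ∈ {-1, 1}.
4. Putting this together gives p.

x^4 + 2*x^2*y^2 + y^4 - 2*x^2 - 2*y^2 + z^2 - 1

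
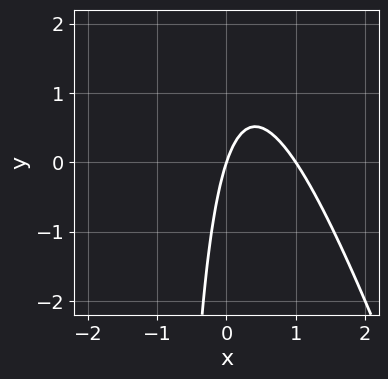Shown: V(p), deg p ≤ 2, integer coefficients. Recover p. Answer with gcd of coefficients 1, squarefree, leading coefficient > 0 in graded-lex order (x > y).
1. deg p = 2.
2. From the visible intercepts: it crosses the y-axis at the gridline y = 0; the x-axis gridline crossings are at x ∈ {0, 1}.
3. Matching integer coefficients to the picture gives p.

3*x^2 + x*y - 3*x + y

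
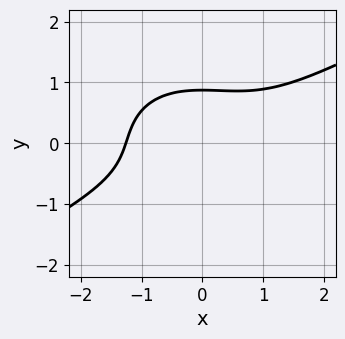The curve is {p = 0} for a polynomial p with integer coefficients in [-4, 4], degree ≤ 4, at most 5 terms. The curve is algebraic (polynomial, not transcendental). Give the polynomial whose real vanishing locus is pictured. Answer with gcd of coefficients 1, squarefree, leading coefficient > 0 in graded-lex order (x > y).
deg p = 3. No degree-2 curve has this shape.
Solving for integer coefficients yields p as stated.

x^3 - x^2*y - 3*y^3 + 2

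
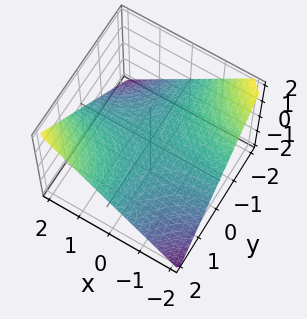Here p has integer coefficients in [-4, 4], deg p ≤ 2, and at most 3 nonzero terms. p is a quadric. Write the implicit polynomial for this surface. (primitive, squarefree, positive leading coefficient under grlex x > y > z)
x*y - 2*z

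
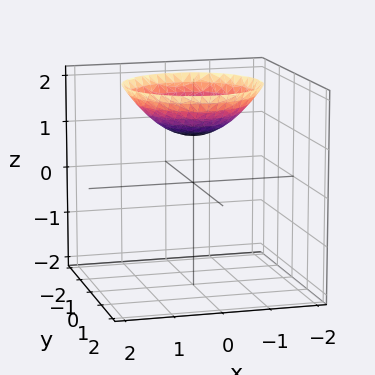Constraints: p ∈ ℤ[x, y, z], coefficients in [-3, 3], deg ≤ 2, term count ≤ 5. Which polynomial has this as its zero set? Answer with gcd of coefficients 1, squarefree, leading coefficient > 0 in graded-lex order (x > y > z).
1. Degree: a generic line meets the surface in up to 2 points, so deg p = 2.
2. Symmetries: the surface is invariant under rotation about z: p = q(x² + y², z).
3. Against the integer gridlines: the surface avoids every integer y-axis point in the box; a circular section at z = 2 has radius between 1 and 2; the surface avoids every integer x-axis point in the box.
4. Putting this together gives p.

x^2 + y^2 - 2*z + 2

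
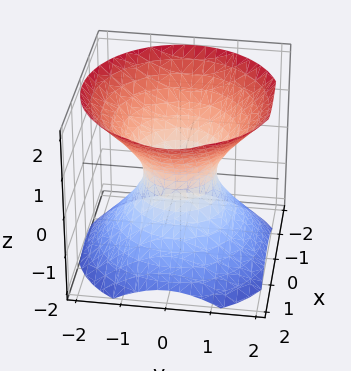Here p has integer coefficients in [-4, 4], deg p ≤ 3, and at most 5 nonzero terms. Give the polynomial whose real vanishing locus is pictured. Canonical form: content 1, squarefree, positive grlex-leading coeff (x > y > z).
3*x^2 + 3*y^2 - 3*z^2 - 2

(a) Degree: one connected sheet with a waist; a quadric, so deg p = 2.
(b) Symmetry: the z-axis is an axis of rotation, so x and y enter only as x² + y²; the z ↦ −z reflection is a symmetry, so z appears only in even powers.
(c) Observable constraints: it misses every integer gridline on the z-axis; a circular section at z = 1 has radius between 1 and 2.
(d) Assembling these constraints gives the stated polynomial.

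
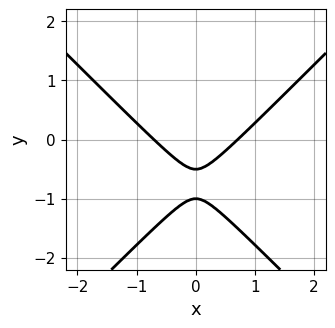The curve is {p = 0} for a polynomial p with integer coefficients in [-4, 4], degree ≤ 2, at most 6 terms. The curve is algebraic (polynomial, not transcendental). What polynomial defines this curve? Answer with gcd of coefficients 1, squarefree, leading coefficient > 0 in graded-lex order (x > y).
First, deg p = 2.
Next, symmetries: mirror symmetry x ↦ −x ⇒ only even powers of x.
Then, checking where it meets the axes: it crosses the y-axis at the gridline y = -1.
Finally, putting this together gives p.

2*x^2 - 2*y^2 - 3*y - 1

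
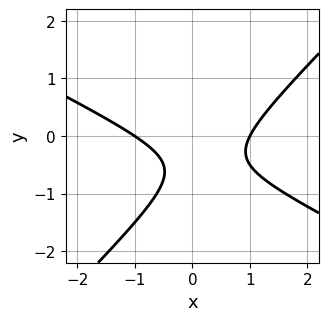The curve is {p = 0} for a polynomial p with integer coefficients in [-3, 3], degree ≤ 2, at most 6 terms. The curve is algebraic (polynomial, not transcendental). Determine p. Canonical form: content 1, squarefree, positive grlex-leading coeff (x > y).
The degree is 2 — the shape is more complex than any degree-1 curve.
Observable constraints: it misses every integer gridline on the y-axis; the x-axis gridline crossings are at x ∈ {-1, 1}.
These observations pin down the coefficients.

x^2 + x*y - 2*y^2 - 2*y - 1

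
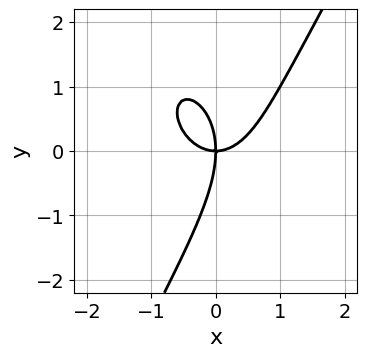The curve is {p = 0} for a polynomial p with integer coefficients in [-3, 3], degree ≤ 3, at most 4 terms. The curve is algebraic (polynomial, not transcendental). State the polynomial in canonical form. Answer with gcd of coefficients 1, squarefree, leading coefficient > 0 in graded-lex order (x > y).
Degree: the shape is more complex than any degree-2 curve, so deg p = 3.
Observable constraints: it crosses the y-axis at the gridline y = 0; it meets the x-axis at x = 0 (among the integer gridlines).
Assembling these constraints gives the stated polynomial.

3*x^3 + x*y^2 - y^3 - 3*x*y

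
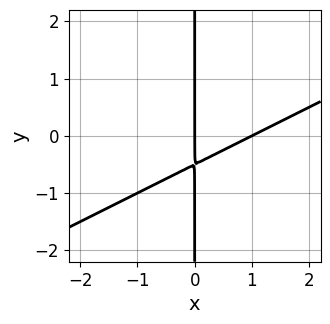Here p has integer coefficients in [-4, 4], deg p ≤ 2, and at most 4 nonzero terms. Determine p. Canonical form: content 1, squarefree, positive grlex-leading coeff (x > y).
1. deg p = 2.
2. Observable constraints: every point of the y-axis in the box is on the curve; among the integer gridlines, it crosses the x-axis at x ∈ {0, 1}.
3. Together with the visible shape, these determine p as stated.

x^2 - 2*x*y - x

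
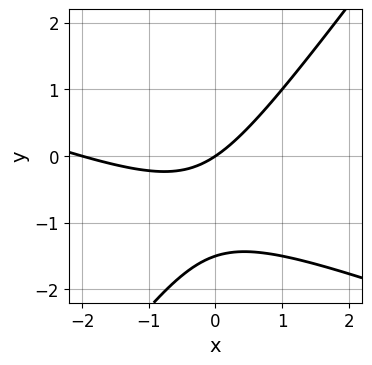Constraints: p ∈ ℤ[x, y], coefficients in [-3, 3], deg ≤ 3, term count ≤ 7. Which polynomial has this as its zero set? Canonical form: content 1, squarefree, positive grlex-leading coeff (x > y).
1. Degree: the shape is more complex than any degree-1 curve, so deg p = 2.
2. Against the integer gridlines: it meets the y-axis at y = 0 (among the integer gridlines); among the integer gridlines, it crosses the x-axis at x ∈ {-2, 0}.
3. These observations pin down the coefficients.

x^2 + 2*x*y - 2*y^2 + 2*x - 3*y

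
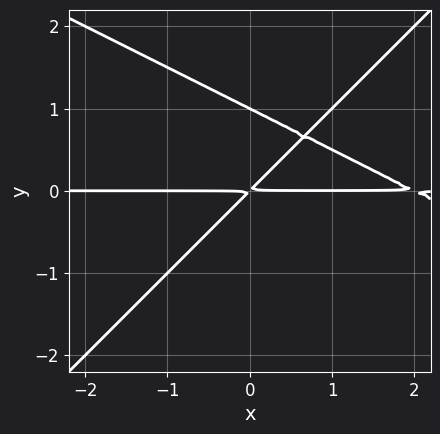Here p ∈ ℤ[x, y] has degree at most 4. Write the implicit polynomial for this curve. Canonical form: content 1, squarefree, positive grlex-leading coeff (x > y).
1. The degree is 3 — the shape is more complex than any degree-2 curve.
2. Against the integer gridlines: it meets the y-axis at y = 1 (among the integer gridlines); the visible x-axis segment lies entirely on the curve.
3. Putting this together gives p.

x^2*y + x*y^2 - 2*y^3 - 2*x*y + 2*y^2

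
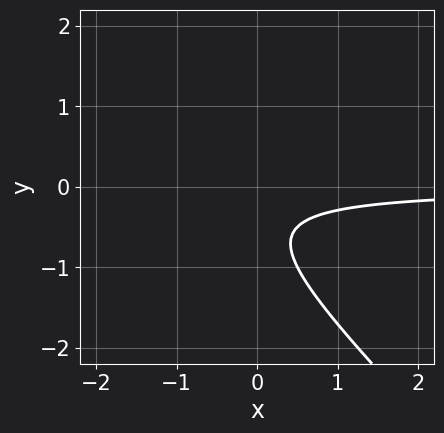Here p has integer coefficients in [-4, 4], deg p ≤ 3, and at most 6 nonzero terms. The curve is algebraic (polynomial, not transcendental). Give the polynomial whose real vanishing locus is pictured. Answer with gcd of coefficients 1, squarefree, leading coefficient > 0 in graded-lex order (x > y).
2*x*y + 2*y^2 + 2*y + 1

1. The degree is 2 — a generic line meets the curve in up to 2 points.
2. Observable constraints: the curve avoids every integer y-axis point in the box; the curve avoids every integer x-axis point in the box.
3. Together with the visible shape, these determine p as stated.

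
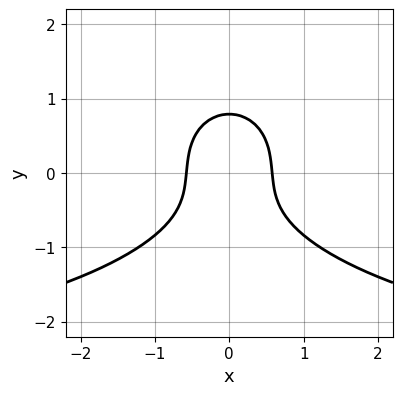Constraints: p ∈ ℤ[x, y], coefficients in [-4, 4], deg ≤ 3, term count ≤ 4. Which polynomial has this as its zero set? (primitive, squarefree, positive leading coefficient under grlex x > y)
x^2*y + 2*y^3 + 3*x^2 - 1

First, degree: the shape is more complex than any degree-2 curve, so deg p = 3.
Next, symmetries: it's symmetric under x → −x, forcing even powers of x.
Finally, solving for integer coefficients yields p as stated.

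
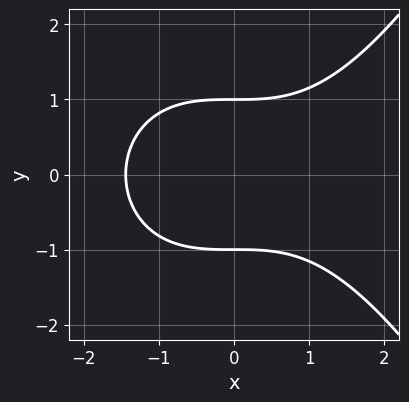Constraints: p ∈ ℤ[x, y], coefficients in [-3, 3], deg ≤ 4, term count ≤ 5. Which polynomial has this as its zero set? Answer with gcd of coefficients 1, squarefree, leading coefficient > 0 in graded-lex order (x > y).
x^3 - 3*y^2 + 3

1. Degree: the shape is more complex than any degree-2 curve, so deg p = 3.
2. Symmetries: it's symmetric under y → −y, forcing even powers of y.
3. Observable constraints: the y-axis gridline crossings are at y ∈ {-1, 1}.
4. Fitting integer coefficients to these (and the overall shape) gives p.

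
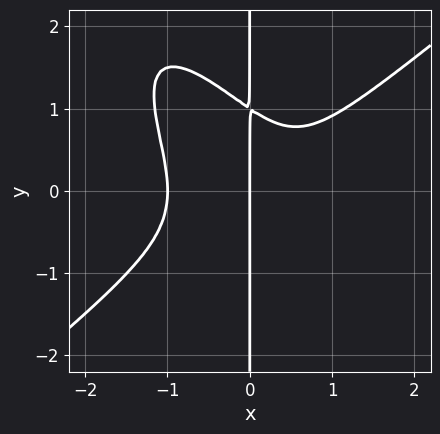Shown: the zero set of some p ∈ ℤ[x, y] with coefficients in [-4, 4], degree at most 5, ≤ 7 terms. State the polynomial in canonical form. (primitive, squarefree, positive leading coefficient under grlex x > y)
Degree: a generic line meets the curve in up to 4 points, so deg p = 4.
From the visible intercepts: the x-axis gridline crossings are at x ∈ {-1, 0}; the visible y-axis segment lies entirely on the curve.
The integer polynomial consistent with all of this is the stated p.

3*x^4 - 3*x^2*y^2 - 2*x*y^3 - x^2 + 2*x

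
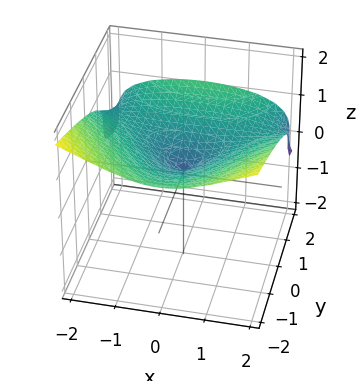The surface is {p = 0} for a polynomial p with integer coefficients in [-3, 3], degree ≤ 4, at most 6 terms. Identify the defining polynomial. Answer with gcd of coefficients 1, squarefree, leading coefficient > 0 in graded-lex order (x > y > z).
The degree is 3 — a generic line meets the surface in up to 3 points.
Observable constraints: one x-axis crossing is at x = 0; one y-axis crossing is at y = 0; it crosses the z-axis at the gridline z = 0.
Assembling these constraints gives the stated polynomial.

x^2*y + 3*z^3 - x^2 - y^2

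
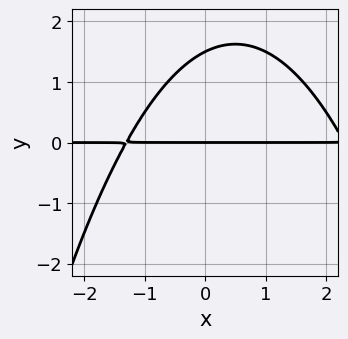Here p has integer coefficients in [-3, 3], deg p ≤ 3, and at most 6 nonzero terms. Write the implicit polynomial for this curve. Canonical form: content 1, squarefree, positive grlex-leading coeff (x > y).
Degree: no degree-2 curve has this shape, so deg p = 3.
Checking where it meets the axes: the visible x-axis segment lies entirely on the curve; it meets the y-axis at y = 0 (among the integer gridlines).
The integer polynomial consistent with all of this is the stated p.

x^2*y - x*y + 2*y^2 - 3*y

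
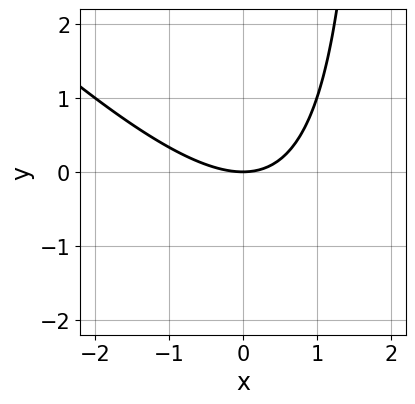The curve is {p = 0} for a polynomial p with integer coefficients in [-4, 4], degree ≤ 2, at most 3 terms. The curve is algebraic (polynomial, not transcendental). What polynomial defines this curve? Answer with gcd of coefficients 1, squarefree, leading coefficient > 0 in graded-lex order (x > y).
x^2 + x*y - 2*y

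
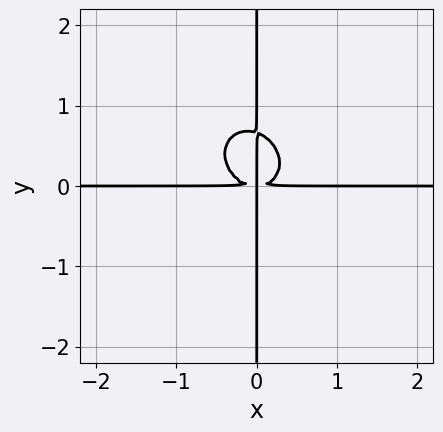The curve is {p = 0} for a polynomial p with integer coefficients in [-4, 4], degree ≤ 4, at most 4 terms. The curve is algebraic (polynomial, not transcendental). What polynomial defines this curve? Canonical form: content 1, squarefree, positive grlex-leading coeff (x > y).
1. Degree: the shape is more complex than any degree-3 curve, so deg p = 4.
2. Against the integer gridlines: every point of the y-axis in the box is on the curve; every point of the x-axis in the box is on the curve.
3. Putting this together gives p.

3*x^3*y + x^2*y^2 + 3*x*y^3 - 2*x*y^2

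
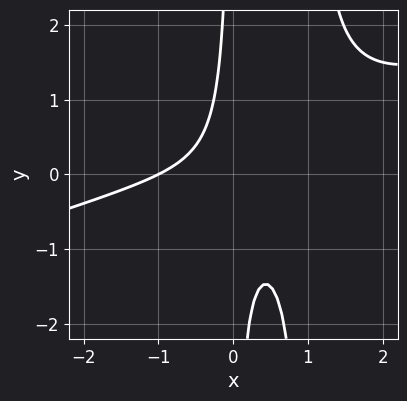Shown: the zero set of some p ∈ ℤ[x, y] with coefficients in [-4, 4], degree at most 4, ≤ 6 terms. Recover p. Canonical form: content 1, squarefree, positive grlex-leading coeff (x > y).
deg p = 3.
Observable constraints: it meets the x-axis at x = -1 (among the integer gridlines); the curve avoids every integer y-axis point in the box.
Assembling these constraints gives the stated polynomial.

x^3 - 3*x^2*y + 3*x*y + 1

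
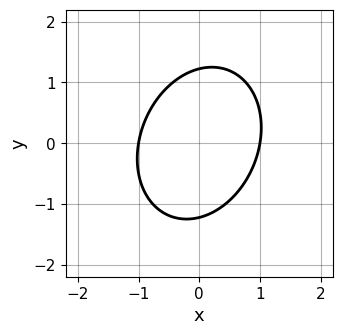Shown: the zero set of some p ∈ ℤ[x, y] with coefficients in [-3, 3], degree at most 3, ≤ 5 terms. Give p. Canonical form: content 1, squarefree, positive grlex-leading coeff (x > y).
deg p = 2.
Checking where it meets the axes: among the integer gridlines, it crosses the x-axis at x ∈ {-1, 1}.
Together with the visible shape, these determine p as stated.

3*x^2 - x*y + 2*y^2 - 3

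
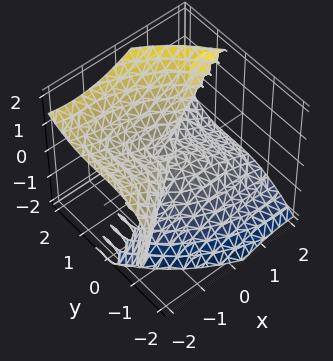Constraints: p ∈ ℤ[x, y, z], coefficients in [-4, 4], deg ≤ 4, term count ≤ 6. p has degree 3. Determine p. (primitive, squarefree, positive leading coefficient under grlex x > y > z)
x^3 - 3*x*z^2 - 2*y^3 + 2*z^3 + y^2

1. The degree is 3 — a generic line meets the surface in up to 3 points.
2. From the visible intercepts: it crosses the x-axis at the gridline x = 0; it crosses the z-axis at the gridline z = 0.
3. Solving for integer coefficients yields p as stated.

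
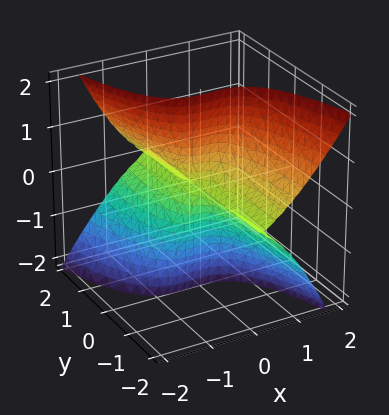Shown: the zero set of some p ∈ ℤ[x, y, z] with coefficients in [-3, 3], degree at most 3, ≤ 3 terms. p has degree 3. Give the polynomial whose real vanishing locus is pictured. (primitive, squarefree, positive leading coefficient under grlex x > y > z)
3*x^3 - x^2*z + 2*y*z^2

deg p = 3. The shape is more complex than any degree-2 surface.
Checking where it meets the axes: the visible z-axis segment lies entirely on the surface; every point of the y-axis in the box is on the surface; it meets the x-axis at x = 0 (among the integer gridlines).
The integer polynomial consistent with all of this is the stated p.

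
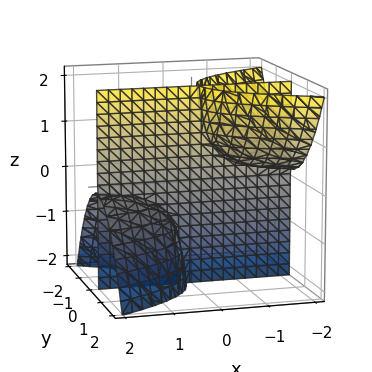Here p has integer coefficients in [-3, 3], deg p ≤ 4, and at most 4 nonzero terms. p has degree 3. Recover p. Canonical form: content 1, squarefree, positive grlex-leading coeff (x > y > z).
(a) The picture has 3 separate pieces. Treating them together as one polynomial.
(b) The degree is 3 — the shape is more complex than any degree-2 surface.
(c) Against the integer gridlines: every point of the z-axis in the box is on the surface; it crosses the y-axis at the gridline y = 0; every point of the x-axis in the box is on the surface.
(d) Assembling these constraints gives the stated polynomial.

3*x*y*z + 3*y^3 + y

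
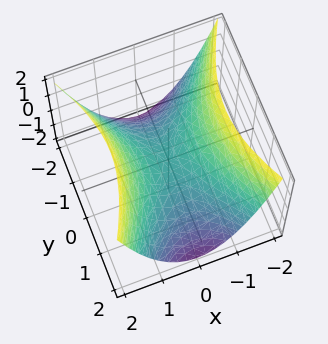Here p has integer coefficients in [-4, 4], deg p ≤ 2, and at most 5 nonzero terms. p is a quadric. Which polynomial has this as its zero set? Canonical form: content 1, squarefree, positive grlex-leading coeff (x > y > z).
First, deg p = 2. A hyperbolic paraboloid; a quadric.
Then, symmetries: the y ↦ −y reflection is a symmetry, so y appears only in even powers; the x ↦ −x reflection is a symmetry, so x appears only in even powers.
Next, observable constraints: it crosses the z-axis at the gridline z = 0; it meets the y-axis at y = 0 (among the integer gridlines); it crosses the x-axis at the gridline x = 0.
Finally, matching integer coefficients to the picture gives p.

2*x^2 - y^2 - 2*z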